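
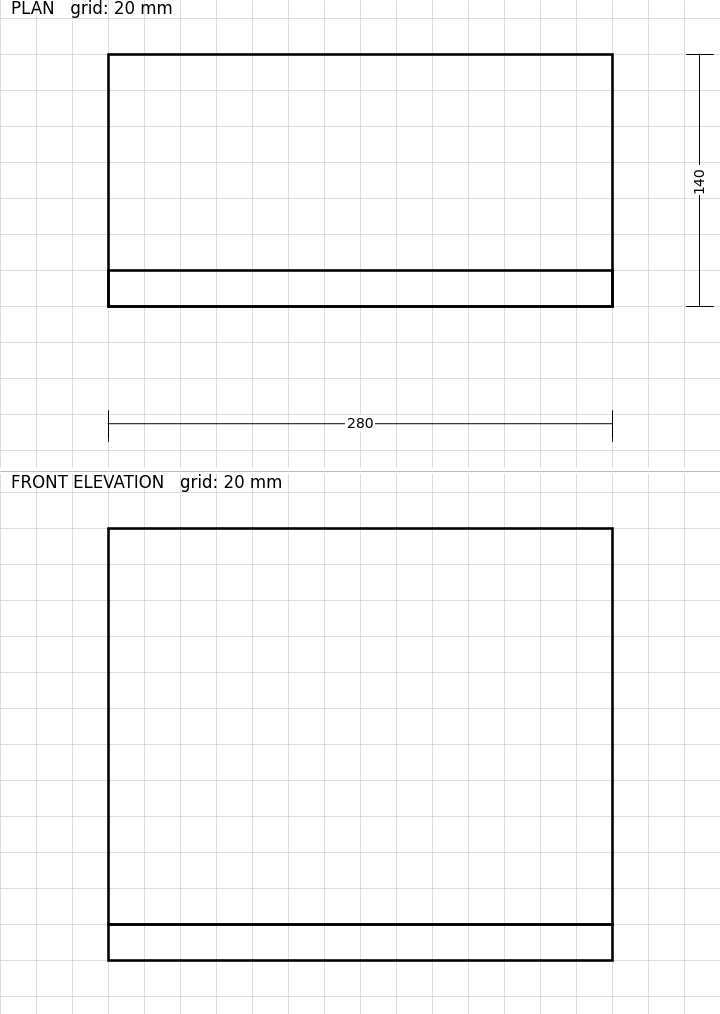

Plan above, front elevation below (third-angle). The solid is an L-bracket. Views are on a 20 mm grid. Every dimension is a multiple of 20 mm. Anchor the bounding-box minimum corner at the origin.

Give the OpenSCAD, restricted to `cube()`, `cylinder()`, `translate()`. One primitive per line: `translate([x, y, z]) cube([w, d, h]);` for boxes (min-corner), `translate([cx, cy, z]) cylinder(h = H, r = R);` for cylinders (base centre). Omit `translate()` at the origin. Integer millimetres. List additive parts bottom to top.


cube([280, 140, 20]);
translate([0, 0, 20]) cube([280, 20, 220]);


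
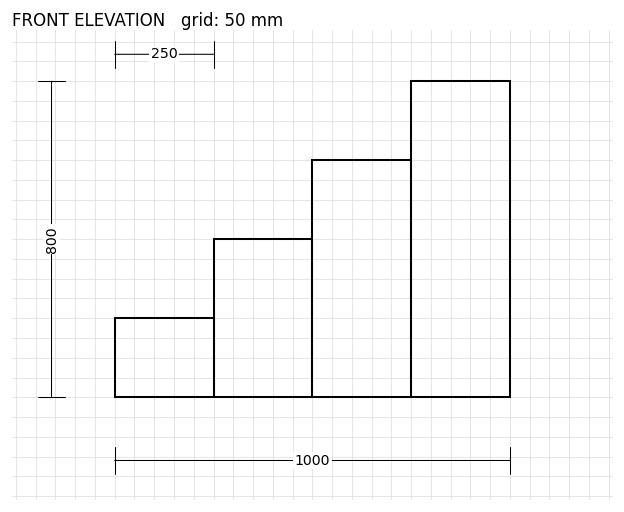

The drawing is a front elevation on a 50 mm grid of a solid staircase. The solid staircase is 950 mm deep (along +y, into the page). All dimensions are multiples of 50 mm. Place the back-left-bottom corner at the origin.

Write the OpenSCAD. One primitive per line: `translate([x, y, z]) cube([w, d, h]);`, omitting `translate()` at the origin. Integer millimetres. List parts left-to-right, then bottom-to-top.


cube([250, 950, 200]);
translate([250, 0, 0]) cube([250, 950, 400]);
translate([500, 0, 0]) cube([250, 950, 600]);
translate([750, 0, 0]) cube([250, 950, 800]);


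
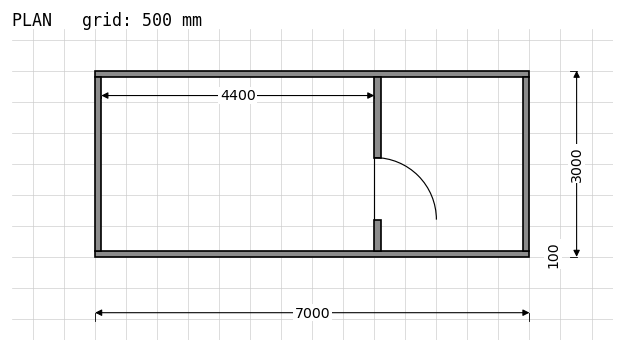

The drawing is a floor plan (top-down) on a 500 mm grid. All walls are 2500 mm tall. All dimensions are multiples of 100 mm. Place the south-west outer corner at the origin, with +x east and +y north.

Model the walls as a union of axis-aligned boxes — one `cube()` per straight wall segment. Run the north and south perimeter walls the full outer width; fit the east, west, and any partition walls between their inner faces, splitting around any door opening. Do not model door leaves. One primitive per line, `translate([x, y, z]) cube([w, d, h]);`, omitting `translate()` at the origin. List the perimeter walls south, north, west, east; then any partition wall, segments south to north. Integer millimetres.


cube([7000, 100, 2500]);
translate([0, 2900, 0]) cube([7000, 100, 2500]);
translate([0, 100, 0]) cube([100, 2800, 2500]);
translate([6900, 100, 0]) cube([100, 2800, 2500]);
translate([4500, 100, 0]) cube([100, 500, 2500]);
translate([4500, 1600, 0]) cube([100, 1300, 2500]);


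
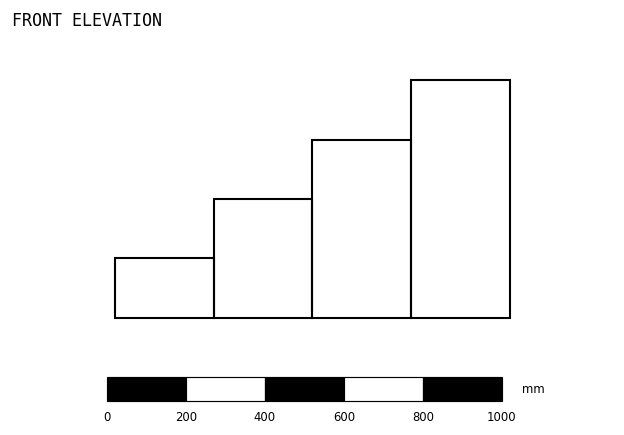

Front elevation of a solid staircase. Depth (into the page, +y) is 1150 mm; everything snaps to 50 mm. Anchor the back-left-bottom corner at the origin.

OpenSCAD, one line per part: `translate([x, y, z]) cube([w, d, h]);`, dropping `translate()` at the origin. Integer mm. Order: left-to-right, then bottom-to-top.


cube([250, 1150, 150]);
translate([250, 0, 0]) cube([250, 1150, 300]);
translate([500, 0, 0]) cube([250, 1150, 450]);
translate([750, 0, 0]) cube([250, 1150, 600]);


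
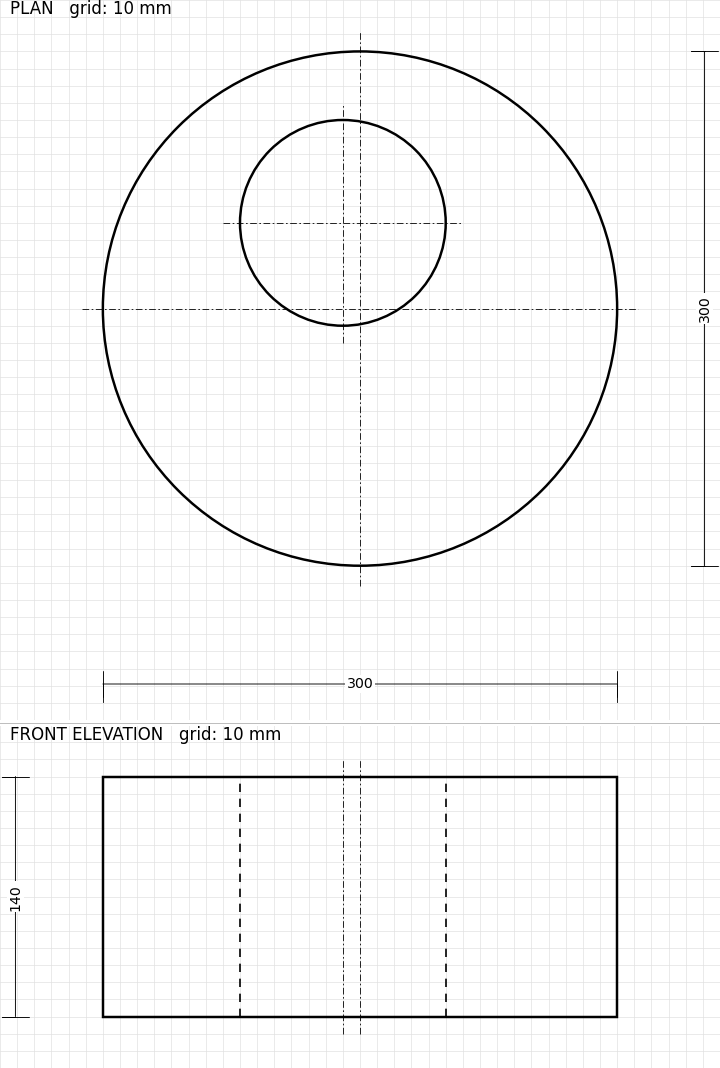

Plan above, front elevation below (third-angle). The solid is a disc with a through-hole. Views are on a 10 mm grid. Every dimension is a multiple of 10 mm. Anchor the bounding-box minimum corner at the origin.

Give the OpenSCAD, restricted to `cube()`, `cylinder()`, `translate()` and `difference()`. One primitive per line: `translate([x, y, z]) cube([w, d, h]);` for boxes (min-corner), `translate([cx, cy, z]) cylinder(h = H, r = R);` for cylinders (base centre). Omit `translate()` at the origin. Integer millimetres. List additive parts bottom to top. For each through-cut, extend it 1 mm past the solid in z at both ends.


difference() {
  translate([150, 150, 0]) cylinder(h = 140, r = 150);
  translate([140, 200, -1]) cylinder(h = 142, r = 60);
}


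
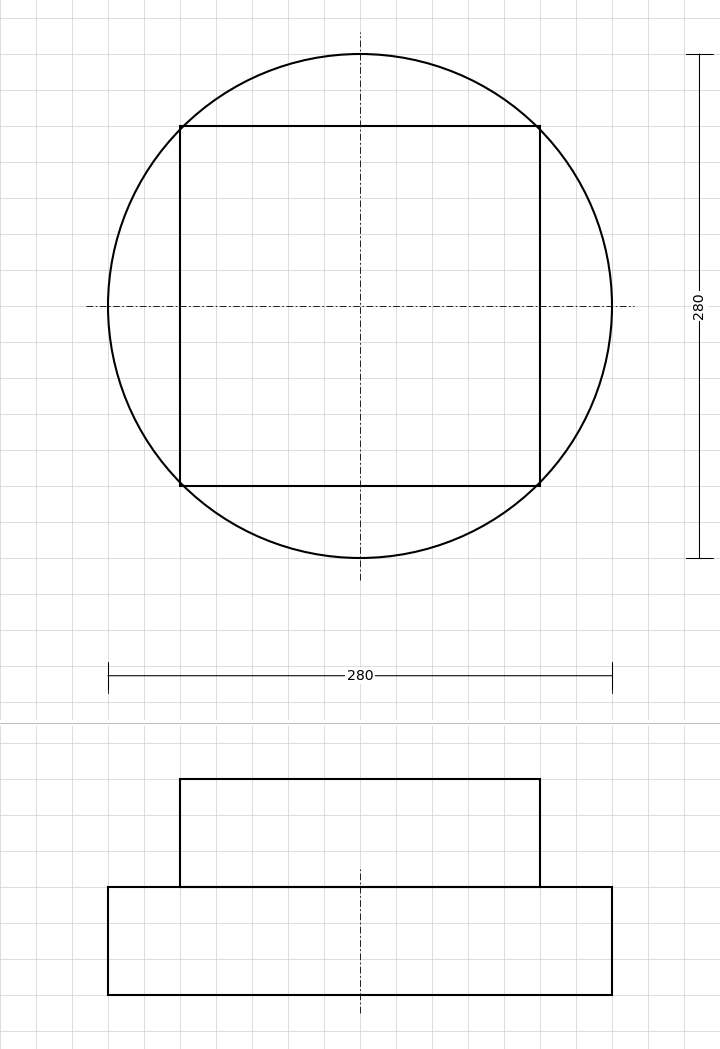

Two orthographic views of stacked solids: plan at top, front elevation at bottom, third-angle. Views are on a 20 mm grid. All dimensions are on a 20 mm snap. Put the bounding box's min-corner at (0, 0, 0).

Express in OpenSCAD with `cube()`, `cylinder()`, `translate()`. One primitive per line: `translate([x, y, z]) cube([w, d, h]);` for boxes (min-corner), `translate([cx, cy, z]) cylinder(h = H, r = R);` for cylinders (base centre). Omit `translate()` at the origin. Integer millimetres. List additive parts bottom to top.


translate([140, 140, 0]) cylinder(h = 60, r = 140);
translate([40, 40, 60]) cube([200, 200, 60]);


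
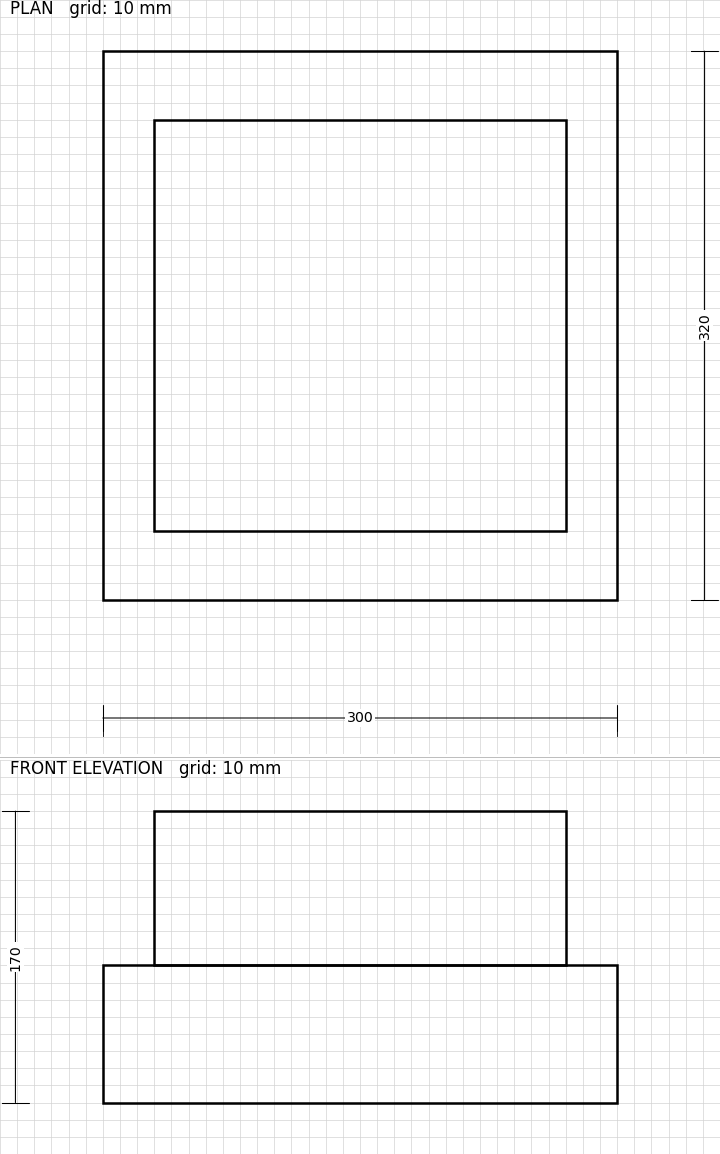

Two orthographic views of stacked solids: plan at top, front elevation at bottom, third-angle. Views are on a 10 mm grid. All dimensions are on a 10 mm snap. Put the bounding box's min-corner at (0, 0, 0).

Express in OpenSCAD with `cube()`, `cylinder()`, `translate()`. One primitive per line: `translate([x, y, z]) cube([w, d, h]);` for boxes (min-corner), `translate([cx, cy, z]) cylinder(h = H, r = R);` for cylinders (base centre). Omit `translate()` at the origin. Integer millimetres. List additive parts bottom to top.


cube([300, 320, 80]);
translate([30, 40, 80]) cube([240, 240, 90]);


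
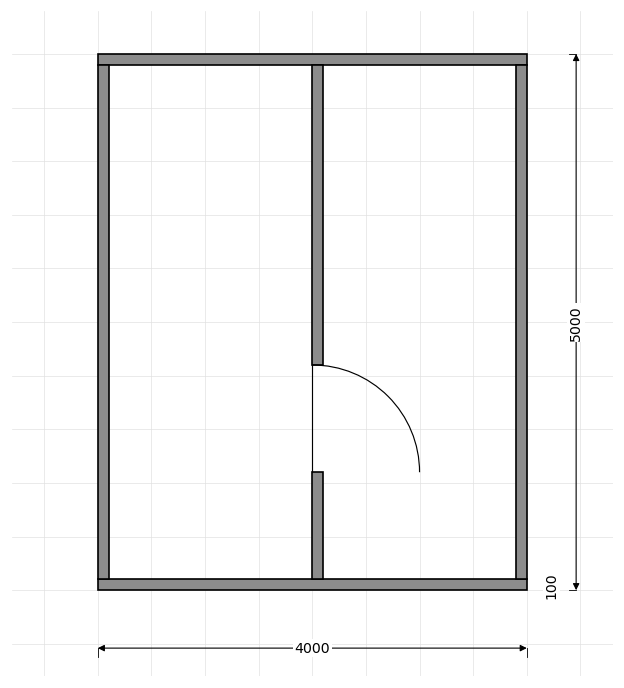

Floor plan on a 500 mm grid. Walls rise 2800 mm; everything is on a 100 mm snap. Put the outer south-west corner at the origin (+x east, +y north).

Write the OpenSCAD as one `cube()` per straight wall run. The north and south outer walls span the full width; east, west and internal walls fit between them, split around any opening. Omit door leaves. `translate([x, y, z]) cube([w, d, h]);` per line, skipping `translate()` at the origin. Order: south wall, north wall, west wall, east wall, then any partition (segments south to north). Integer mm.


cube([4000, 100, 2800]);
translate([0, 4900, 0]) cube([4000, 100, 2800]);
translate([0, 100, 0]) cube([100, 4800, 2800]);
translate([3900, 100, 0]) cube([100, 4800, 2800]);
translate([2000, 100, 0]) cube([100, 1000, 2800]);
translate([2000, 2100, 0]) cube([100, 2800, 2800]);


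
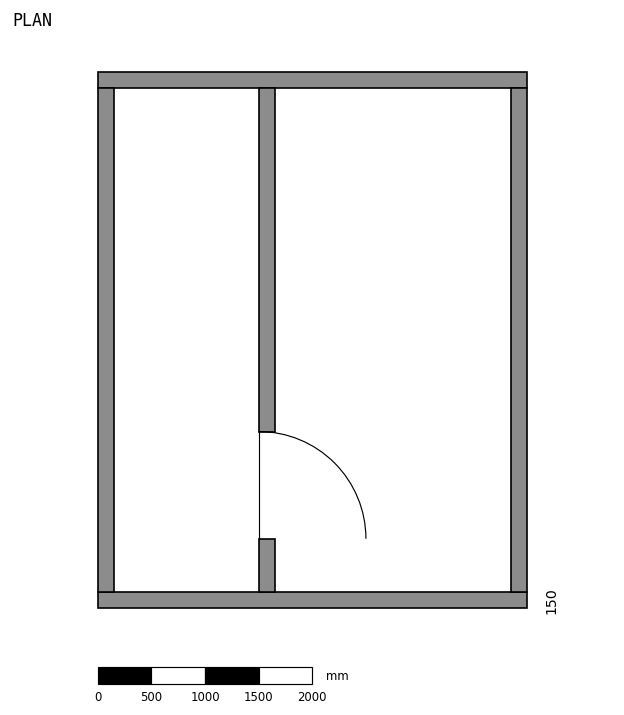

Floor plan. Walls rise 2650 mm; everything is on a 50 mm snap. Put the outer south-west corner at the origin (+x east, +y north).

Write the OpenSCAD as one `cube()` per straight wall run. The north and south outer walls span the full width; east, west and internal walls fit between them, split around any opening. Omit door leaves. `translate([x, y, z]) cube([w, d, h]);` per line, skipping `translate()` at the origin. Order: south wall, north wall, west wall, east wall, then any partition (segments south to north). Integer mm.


cube([4000, 150, 2650]);
translate([0, 4850, 0]) cube([4000, 150, 2650]);
translate([0, 150, 0]) cube([150, 4700, 2650]);
translate([3850, 150, 0]) cube([150, 4700, 2650]);
translate([1500, 150, 0]) cube([150, 500, 2650]);
translate([1500, 1650, 0]) cube([150, 3200, 2650]);


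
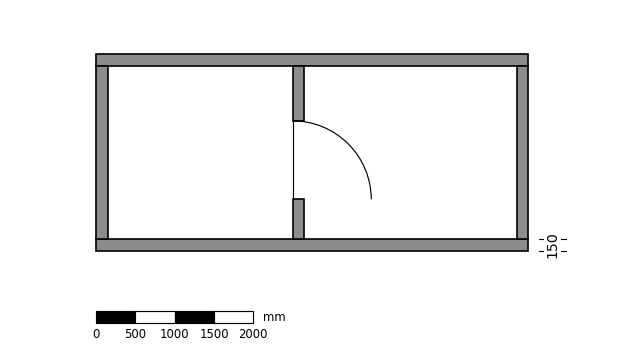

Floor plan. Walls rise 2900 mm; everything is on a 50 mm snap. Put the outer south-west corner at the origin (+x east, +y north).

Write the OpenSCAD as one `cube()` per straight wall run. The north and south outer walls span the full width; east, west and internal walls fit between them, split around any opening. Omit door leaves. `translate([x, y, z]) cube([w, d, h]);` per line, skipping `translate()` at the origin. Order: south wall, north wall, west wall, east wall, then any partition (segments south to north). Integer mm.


cube([5500, 150, 2900]);
translate([0, 2350, 0]) cube([5500, 150, 2900]);
translate([0, 150, 0]) cube([150, 2200, 2900]);
translate([5350, 150, 0]) cube([150, 2200, 2900]);
translate([2500, 150, 0]) cube([150, 500, 2900]);
translate([2500, 1650, 0]) cube([150, 700, 2900]);


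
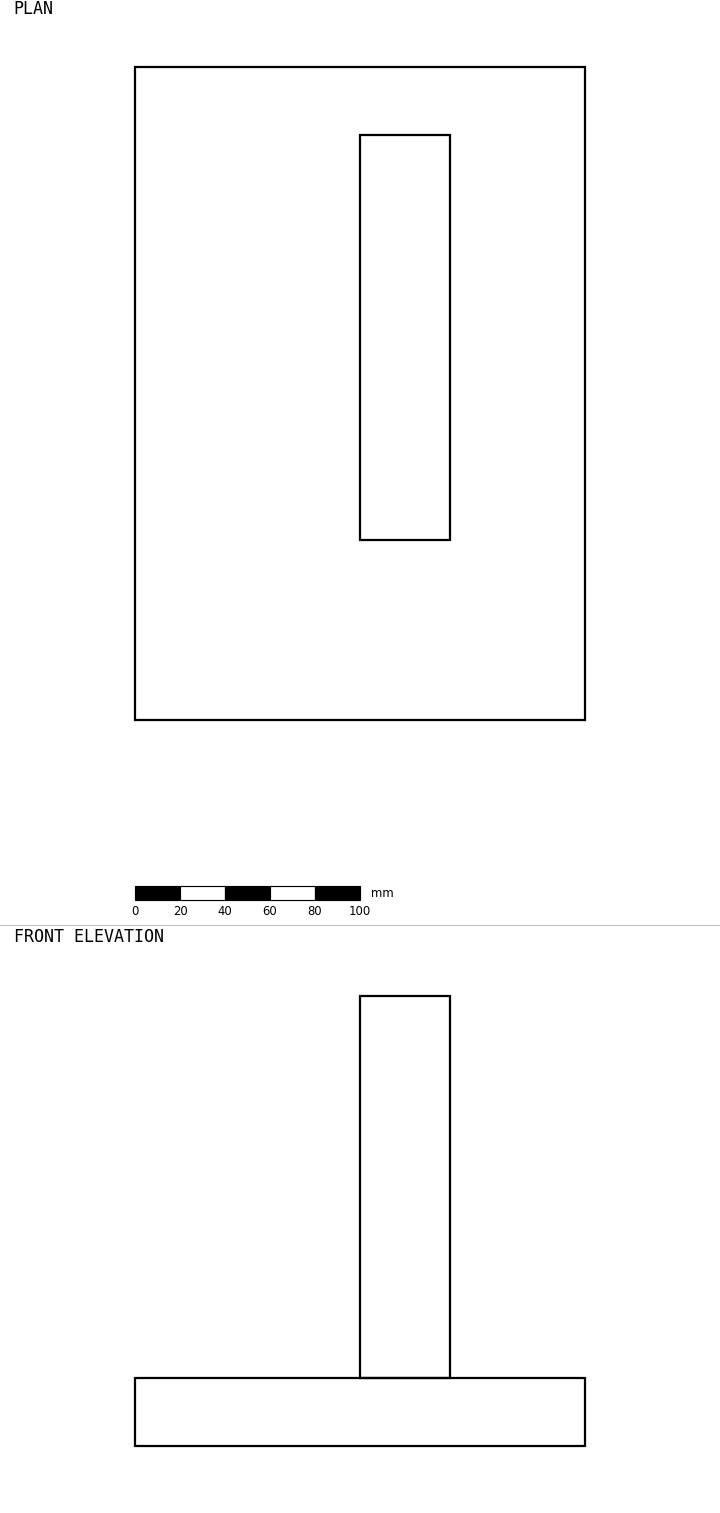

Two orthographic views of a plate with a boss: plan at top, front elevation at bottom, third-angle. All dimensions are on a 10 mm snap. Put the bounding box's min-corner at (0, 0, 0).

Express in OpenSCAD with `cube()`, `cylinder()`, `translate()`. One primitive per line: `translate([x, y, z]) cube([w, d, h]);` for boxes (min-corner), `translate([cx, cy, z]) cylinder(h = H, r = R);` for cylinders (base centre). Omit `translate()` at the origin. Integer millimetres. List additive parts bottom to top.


cube([200, 290, 30]);
translate([100, 80, 30]) cube([40, 180, 170]);


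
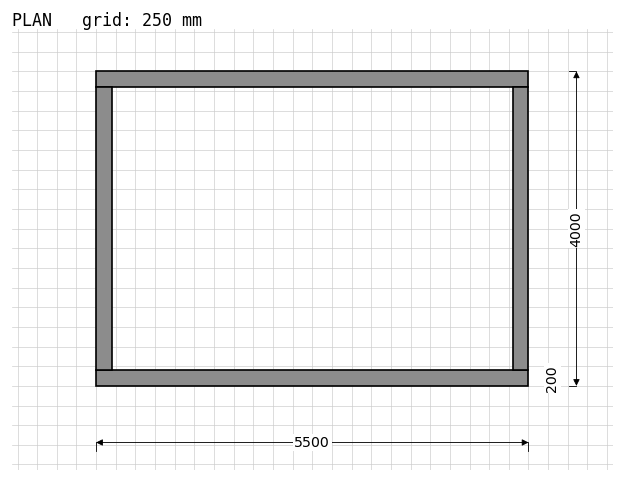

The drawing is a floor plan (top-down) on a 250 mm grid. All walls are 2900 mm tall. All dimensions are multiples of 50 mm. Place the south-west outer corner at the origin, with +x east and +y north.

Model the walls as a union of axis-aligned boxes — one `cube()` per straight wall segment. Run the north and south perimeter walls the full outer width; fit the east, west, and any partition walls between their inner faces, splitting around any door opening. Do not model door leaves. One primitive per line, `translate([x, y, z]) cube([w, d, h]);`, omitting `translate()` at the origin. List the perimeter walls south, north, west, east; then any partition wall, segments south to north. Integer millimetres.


cube([5500, 200, 2900]);
translate([0, 3800, 0]) cube([5500, 200, 2900]);
translate([0, 200, 0]) cube([200, 3600, 2900]);
translate([5300, 200, 0]) cube([200, 3600, 2900]);


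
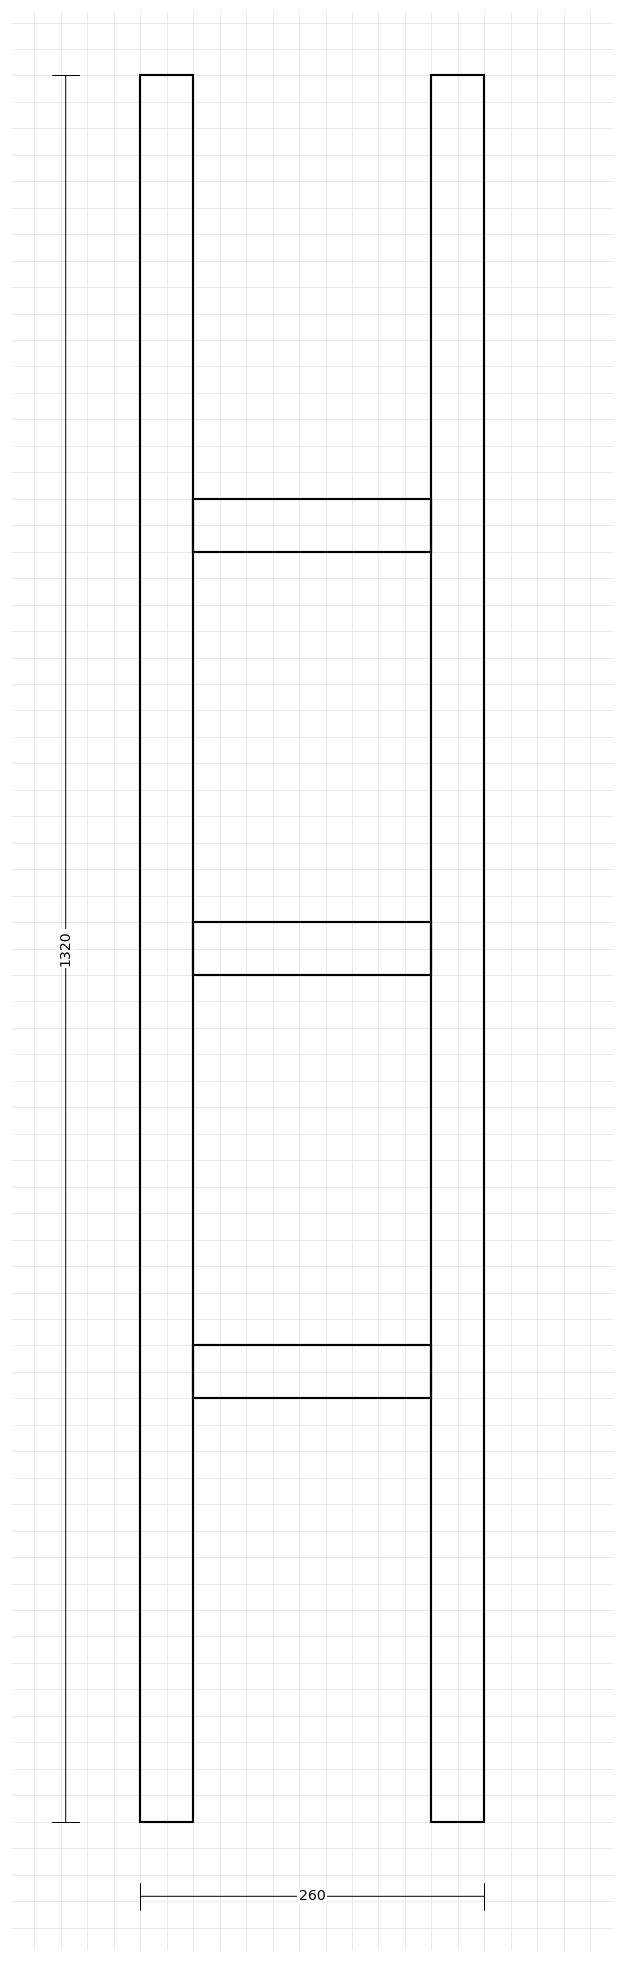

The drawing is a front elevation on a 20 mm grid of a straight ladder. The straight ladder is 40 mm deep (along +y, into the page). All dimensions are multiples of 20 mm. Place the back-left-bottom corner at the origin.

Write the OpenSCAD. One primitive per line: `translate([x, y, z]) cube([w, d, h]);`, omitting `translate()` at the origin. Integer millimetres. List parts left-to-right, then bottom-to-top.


cube([40, 40, 1320]);
translate([40, 0, 320]) cube([180, 40, 40]);
translate([40, 0, 640]) cube([180, 40, 40]);
translate([40, 0, 960]) cube([180, 40, 40]);
translate([220, 0, 0]) cube([40, 40, 1320]);


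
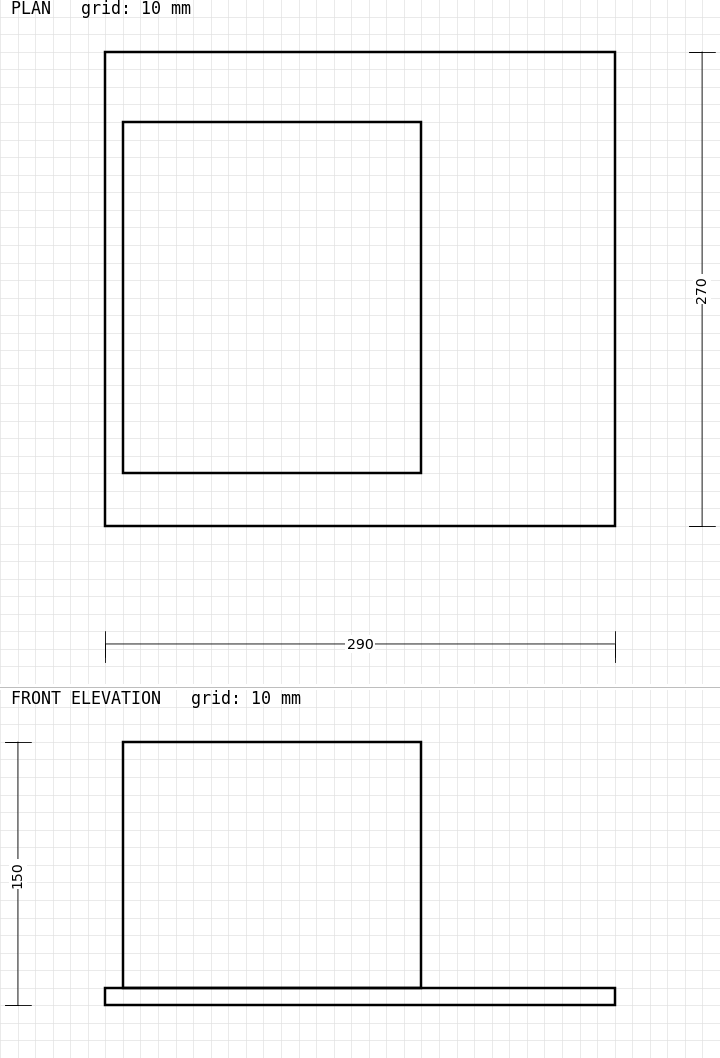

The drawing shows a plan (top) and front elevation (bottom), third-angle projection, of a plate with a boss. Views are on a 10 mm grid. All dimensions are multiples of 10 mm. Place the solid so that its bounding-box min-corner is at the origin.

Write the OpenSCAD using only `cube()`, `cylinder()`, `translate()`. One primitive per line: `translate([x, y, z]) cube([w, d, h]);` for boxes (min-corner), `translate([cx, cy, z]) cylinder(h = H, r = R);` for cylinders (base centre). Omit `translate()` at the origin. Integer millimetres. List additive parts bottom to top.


cube([290, 270, 10]);
translate([10, 30, 10]) cube([170, 200, 140]);


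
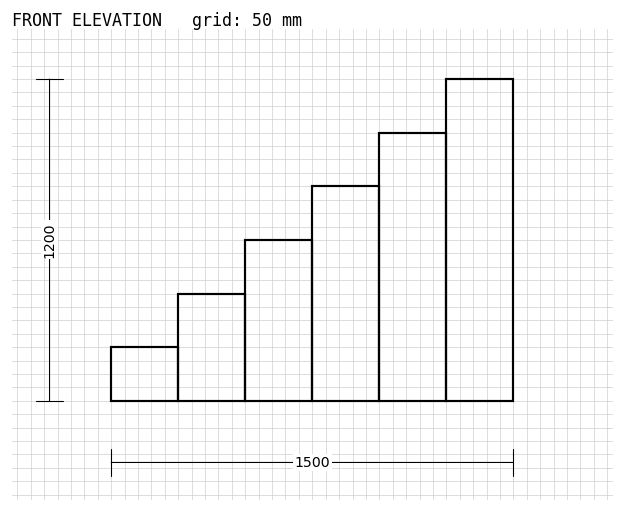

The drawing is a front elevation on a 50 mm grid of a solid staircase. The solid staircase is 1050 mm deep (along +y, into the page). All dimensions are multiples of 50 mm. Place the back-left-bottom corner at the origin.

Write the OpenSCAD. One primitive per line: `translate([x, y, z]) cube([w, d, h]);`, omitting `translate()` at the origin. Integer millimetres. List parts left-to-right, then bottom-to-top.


cube([250, 1050, 200]);
translate([250, 0, 0]) cube([250, 1050, 400]);
translate([500, 0, 0]) cube([250, 1050, 600]);
translate([750, 0, 0]) cube([250, 1050, 800]);
translate([1000, 0, 0]) cube([250, 1050, 1000]);
translate([1250, 0, 0]) cube([250, 1050, 1200]);


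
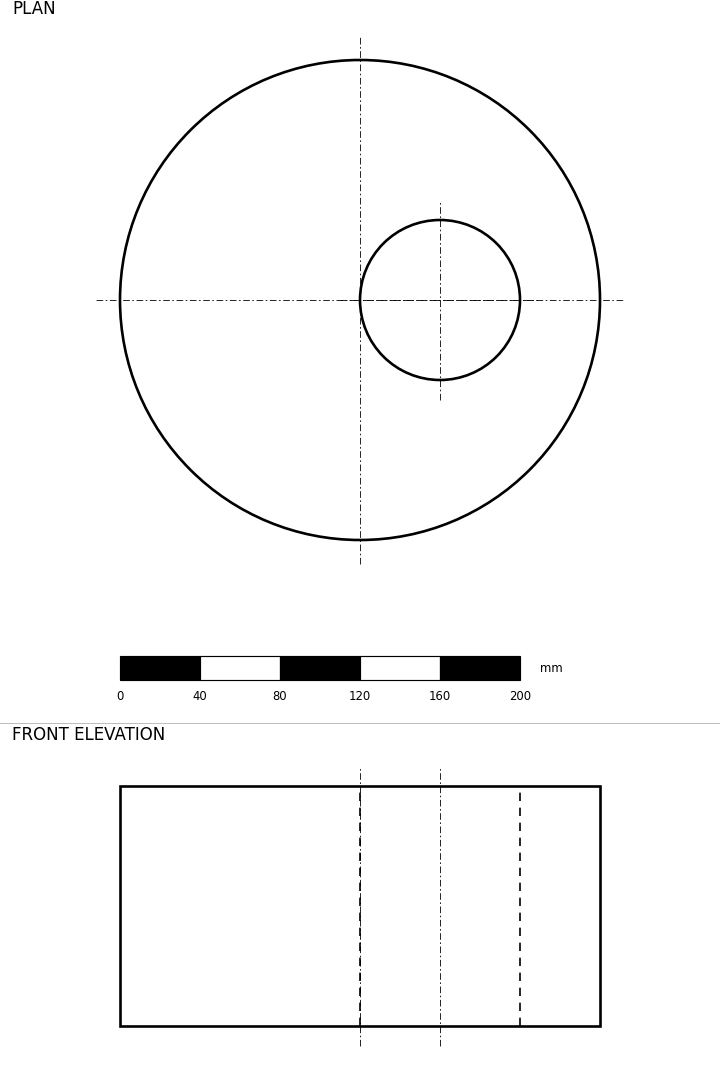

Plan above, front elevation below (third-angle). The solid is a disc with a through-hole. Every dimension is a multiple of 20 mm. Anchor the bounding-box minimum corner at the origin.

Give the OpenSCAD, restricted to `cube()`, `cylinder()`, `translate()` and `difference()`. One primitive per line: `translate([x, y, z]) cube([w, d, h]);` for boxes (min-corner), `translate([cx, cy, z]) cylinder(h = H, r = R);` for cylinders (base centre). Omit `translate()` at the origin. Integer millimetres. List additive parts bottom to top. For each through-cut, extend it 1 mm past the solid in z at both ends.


difference() {
  translate([120, 120, 0]) cylinder(h = 120, r = 120);
  translate([160, 120, -1]) cylinder(h = 122, r = 40);
}


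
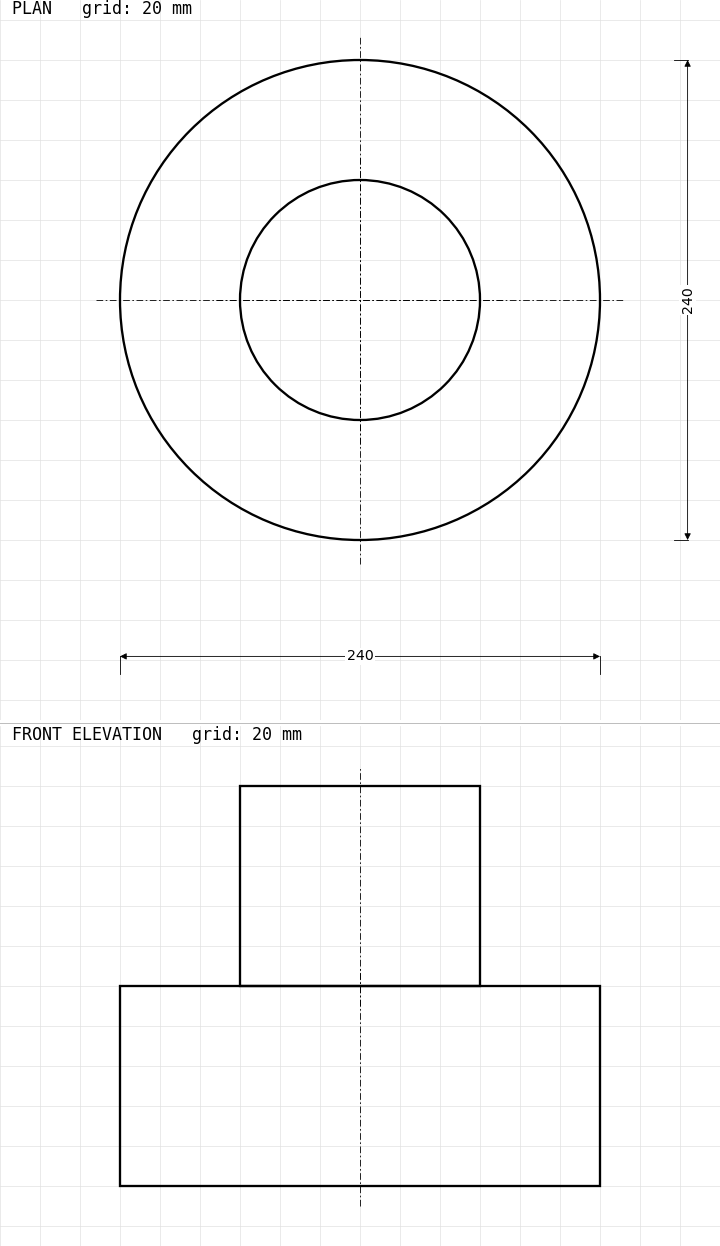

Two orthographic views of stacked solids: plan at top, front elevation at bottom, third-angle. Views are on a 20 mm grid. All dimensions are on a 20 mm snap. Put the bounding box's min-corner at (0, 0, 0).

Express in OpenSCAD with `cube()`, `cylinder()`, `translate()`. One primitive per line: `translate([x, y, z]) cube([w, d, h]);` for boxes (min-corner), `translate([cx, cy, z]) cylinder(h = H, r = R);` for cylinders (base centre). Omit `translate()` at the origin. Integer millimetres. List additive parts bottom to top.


translate([120, 120, 0]) cylinder(h = 100, r = 120);
translate([120, 120, 100]) cylinder(h = 100, r = 60);


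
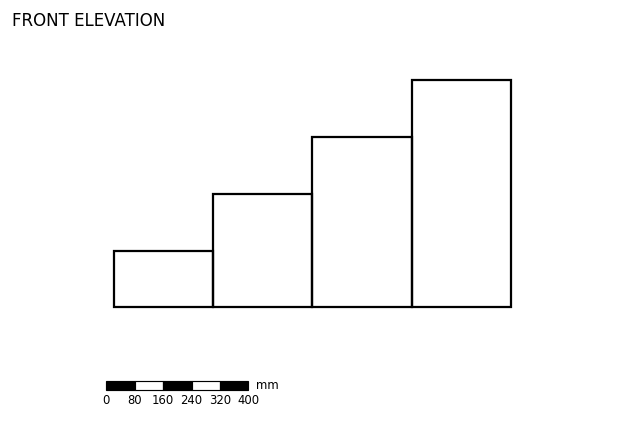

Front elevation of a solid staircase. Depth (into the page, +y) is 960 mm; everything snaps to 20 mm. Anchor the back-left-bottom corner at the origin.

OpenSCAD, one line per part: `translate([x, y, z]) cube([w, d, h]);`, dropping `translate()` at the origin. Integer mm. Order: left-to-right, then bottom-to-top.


cube([280, 960, 160]);
translate([280, 0, 0]) cube([280, 960, 320]);
translate([560, 0, 0]) cube([280, 960, 480]);
translate([840, 0, 0]) cube([280, 960, 640]);


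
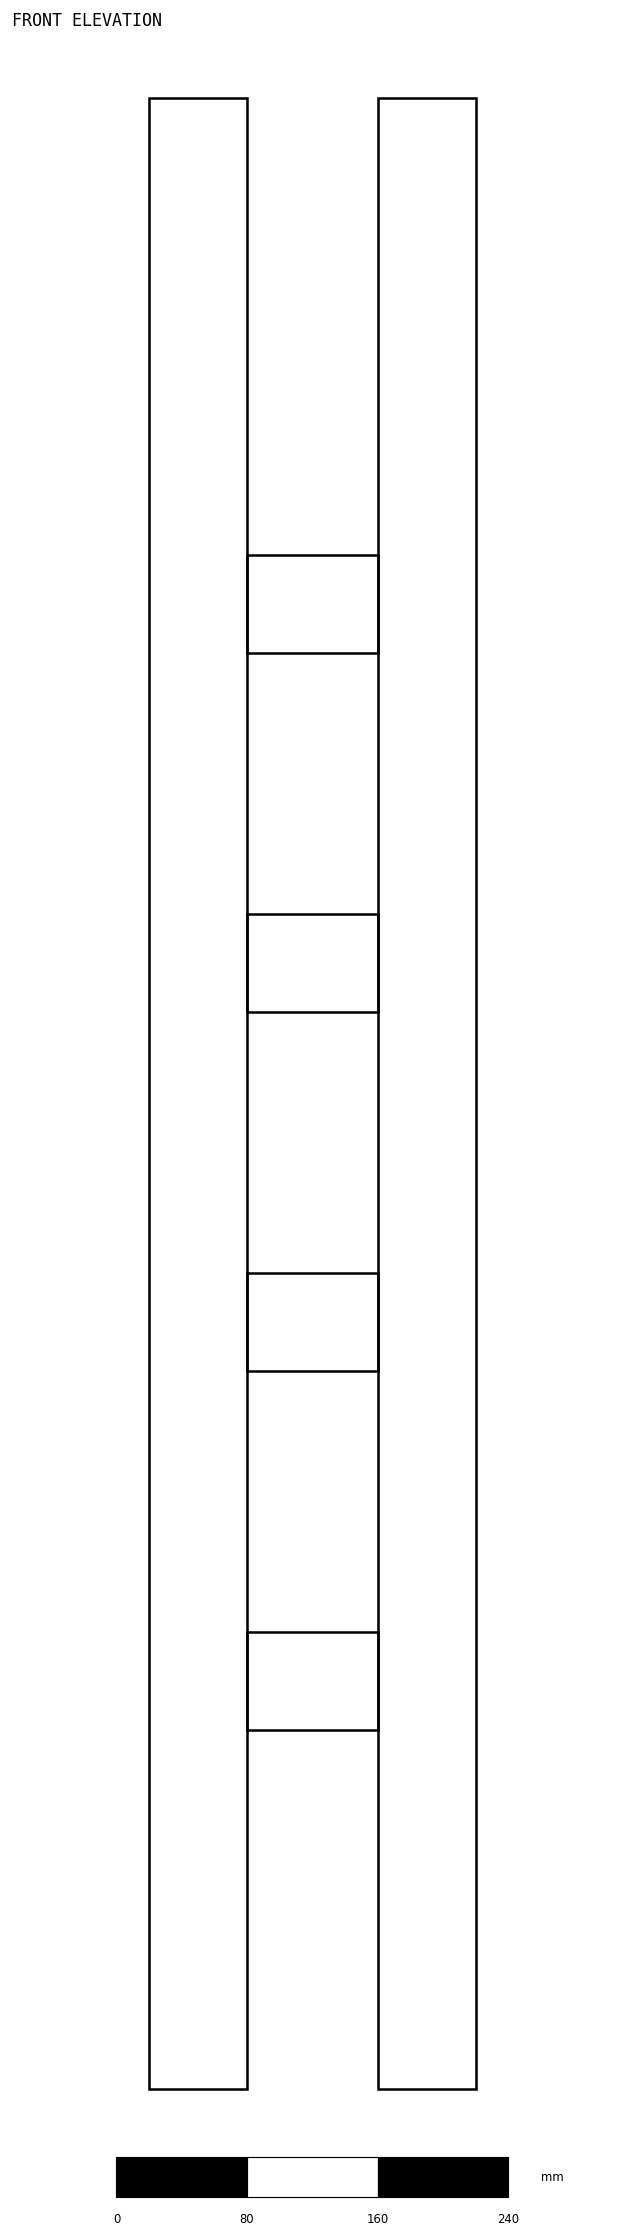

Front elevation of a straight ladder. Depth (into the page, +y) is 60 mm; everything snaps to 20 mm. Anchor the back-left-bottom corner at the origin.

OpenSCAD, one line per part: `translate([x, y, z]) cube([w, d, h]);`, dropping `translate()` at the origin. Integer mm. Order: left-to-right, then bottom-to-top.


cube([60, 60, 1220]);
translate([60, 0, 220]) cube([80, 60, 60]);
translate([60, 0, 440]) cube([80, 60, 60]);
translate([60, 0, 660]) cube([80, 60, 60]);
translate([60, 0, 880]) cube([80, 60, 60]);
translate([140, 0, 0]) cube([60, 60, 1220]);


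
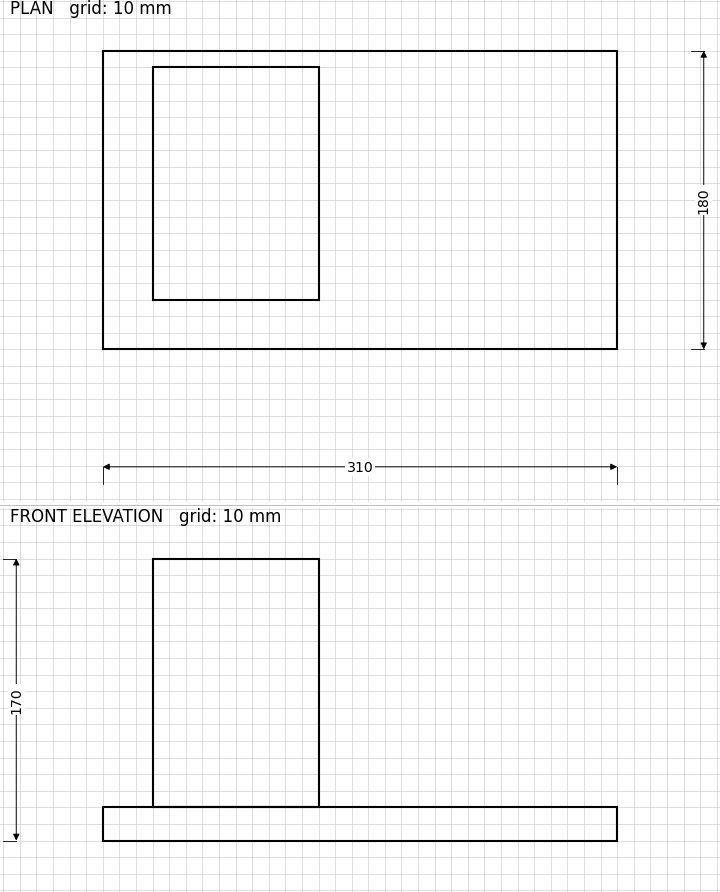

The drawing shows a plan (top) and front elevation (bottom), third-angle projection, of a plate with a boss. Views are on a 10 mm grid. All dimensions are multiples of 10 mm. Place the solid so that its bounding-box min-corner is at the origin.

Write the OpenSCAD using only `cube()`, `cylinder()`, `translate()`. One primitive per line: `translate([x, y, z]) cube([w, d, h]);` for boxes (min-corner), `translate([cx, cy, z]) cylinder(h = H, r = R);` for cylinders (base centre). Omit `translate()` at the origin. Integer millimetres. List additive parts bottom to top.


cube([310, 180, 20]);
translate([30, 30, 20]) cube([100, 140, 150]);


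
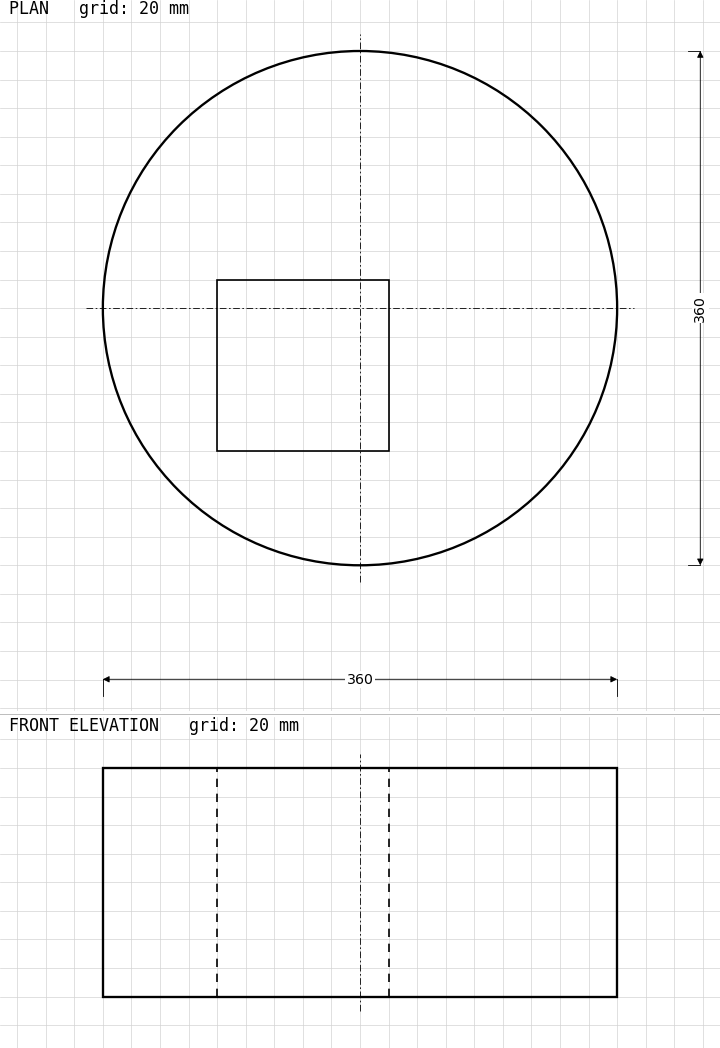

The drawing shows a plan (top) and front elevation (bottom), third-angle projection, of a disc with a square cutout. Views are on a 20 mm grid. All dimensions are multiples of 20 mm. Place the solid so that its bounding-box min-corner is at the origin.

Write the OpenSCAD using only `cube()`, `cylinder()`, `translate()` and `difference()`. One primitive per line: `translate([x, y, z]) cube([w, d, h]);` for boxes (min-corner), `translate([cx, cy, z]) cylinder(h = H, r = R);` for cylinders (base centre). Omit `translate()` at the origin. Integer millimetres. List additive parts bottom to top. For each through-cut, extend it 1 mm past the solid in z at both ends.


difference() {
  translate([180, 180, 0]) cylinder(h = 160, r = 180);
  translate([80, 80, -1]) cube([120, 120, 162]);
}


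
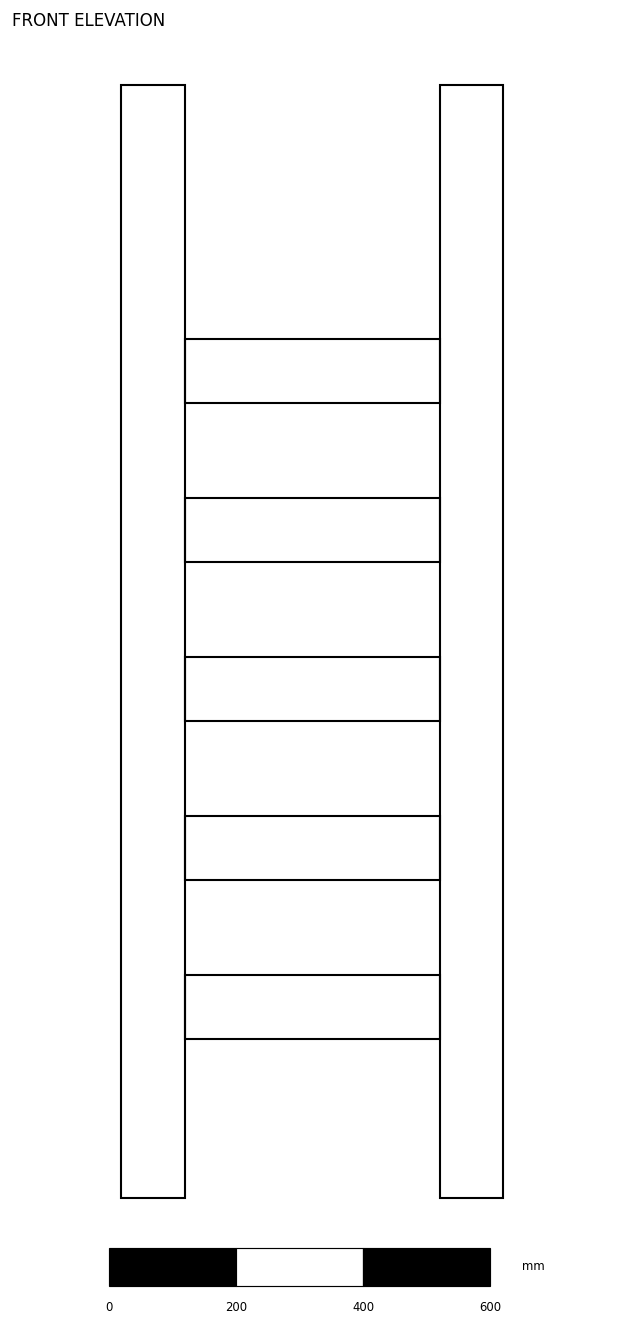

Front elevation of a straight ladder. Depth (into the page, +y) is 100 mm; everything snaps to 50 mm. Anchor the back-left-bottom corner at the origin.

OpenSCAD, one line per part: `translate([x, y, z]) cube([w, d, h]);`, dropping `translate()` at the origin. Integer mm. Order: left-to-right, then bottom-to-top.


cube([100, 100, 1750]);
translate([100, 0, 250]) cube([400, 100, 100]);
translate([100, 0, 500]) cube([400, 100, 100]);
translate([100, 0, 750]) cube([400, 100, 100]);
translate([100, 0, 1000]) cube([400, 100, 100]);
translate([100, 0, 1250]) cube([400, 100, 100]);
translate([500, 0, 0]) cube([100, 100, 1750]);


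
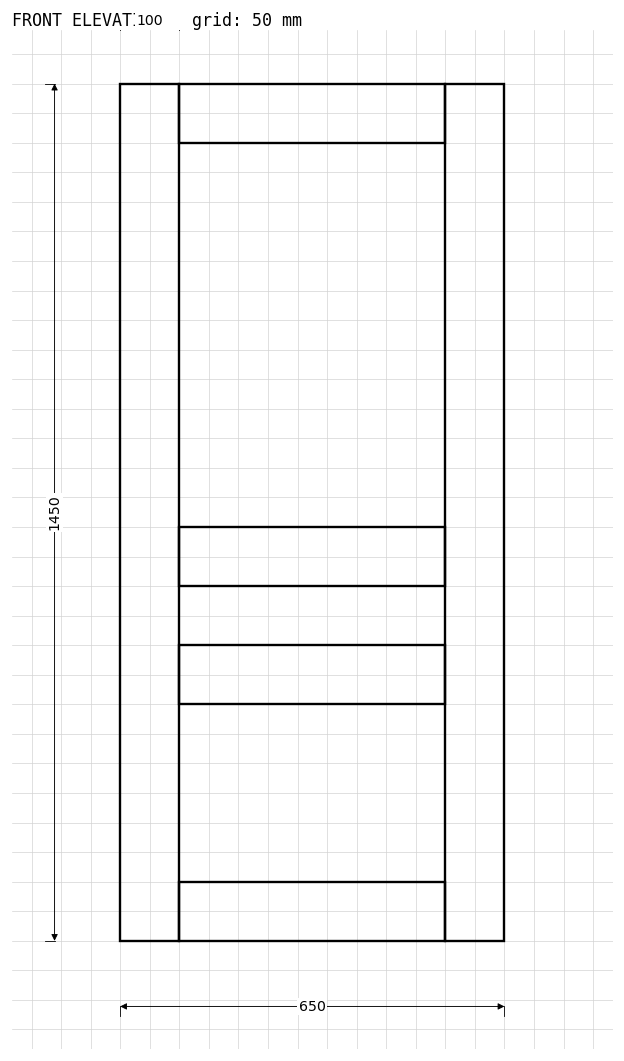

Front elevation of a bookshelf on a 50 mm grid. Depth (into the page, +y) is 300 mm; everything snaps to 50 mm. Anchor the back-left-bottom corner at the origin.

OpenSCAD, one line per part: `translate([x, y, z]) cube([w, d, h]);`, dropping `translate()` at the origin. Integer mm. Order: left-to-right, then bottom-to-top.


cube([100, 300, 1450]);
translate([100, 0, 0]) cube([450, 300, 100]);
translate([100, 0, 400]) cube([450, 300, 100]);
translate([100, 0, 600]) cube([450, 300, 100]);
translate([100, 0, 1350]) cube([450, 300, 100]);
translate([550, 0, 0]) cube([100, 300, 1450]);


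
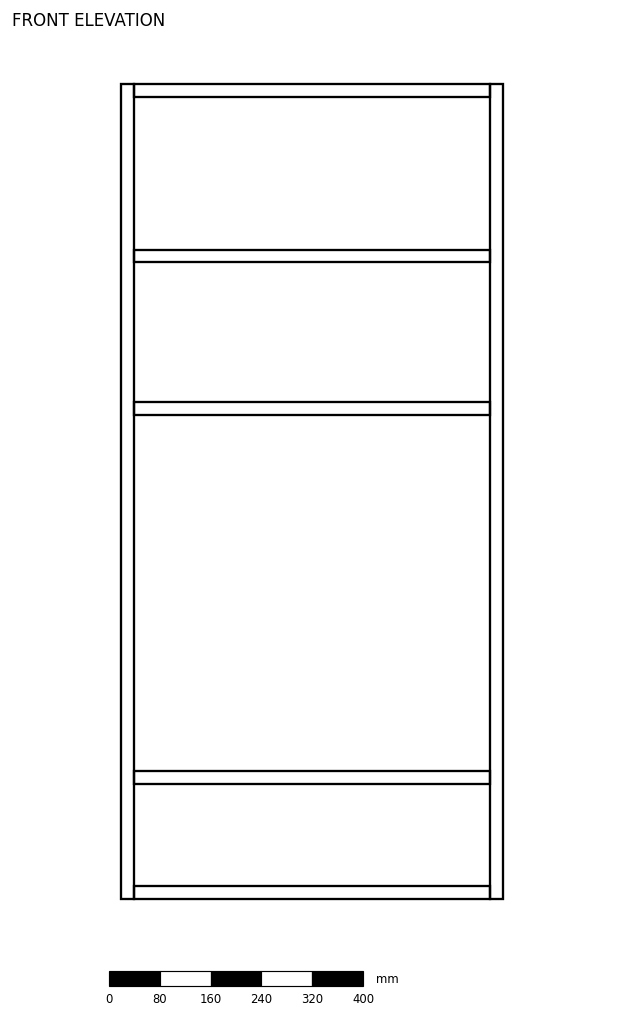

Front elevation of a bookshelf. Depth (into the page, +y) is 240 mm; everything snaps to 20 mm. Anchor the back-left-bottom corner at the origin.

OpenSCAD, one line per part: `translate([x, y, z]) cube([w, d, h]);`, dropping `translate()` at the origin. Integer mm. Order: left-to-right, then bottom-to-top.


cube([20, 240, 1280]);
translate([20, 0, 0]) cube([560, 240, 20]);
translate([20, 0, 180]) cube([560, 240, 20]);
translate([20, 0, 760]) cube([560, 240, 20]);
translate([20, 0, 1000]) cube([560, 240, 20]);
translate([20, 0, 1260]) cube([560, 240, 20]);
translate([580, 0, 0]) cube([20, 240, 1280]);


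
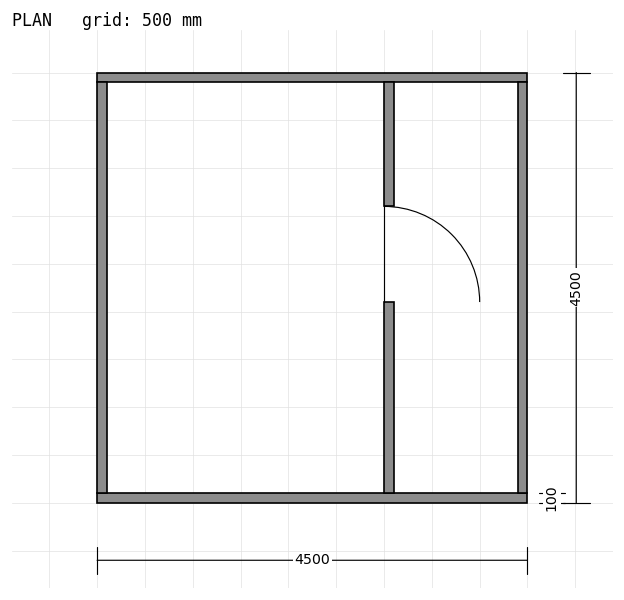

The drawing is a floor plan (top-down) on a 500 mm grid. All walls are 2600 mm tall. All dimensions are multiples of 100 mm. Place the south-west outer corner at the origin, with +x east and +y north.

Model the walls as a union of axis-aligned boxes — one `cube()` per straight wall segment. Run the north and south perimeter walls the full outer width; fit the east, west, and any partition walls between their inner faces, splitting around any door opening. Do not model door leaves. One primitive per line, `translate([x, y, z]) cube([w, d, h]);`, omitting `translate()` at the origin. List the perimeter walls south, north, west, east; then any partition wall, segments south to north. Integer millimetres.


cube([4500, 100, 2600]);
translate([0, 4400, 0]) cube([4500, 100, 2600]);
translate([0, 100, 0]) cube([100, 4300, 2600]);
translate([4400, 100, 0]) cube([100, 4300, 2600]);
translate([3000, 100, 0]) cube([100, 2000, 2600]);
translate([3000, 3100, 0]) cube([100, 1300, 2600]);


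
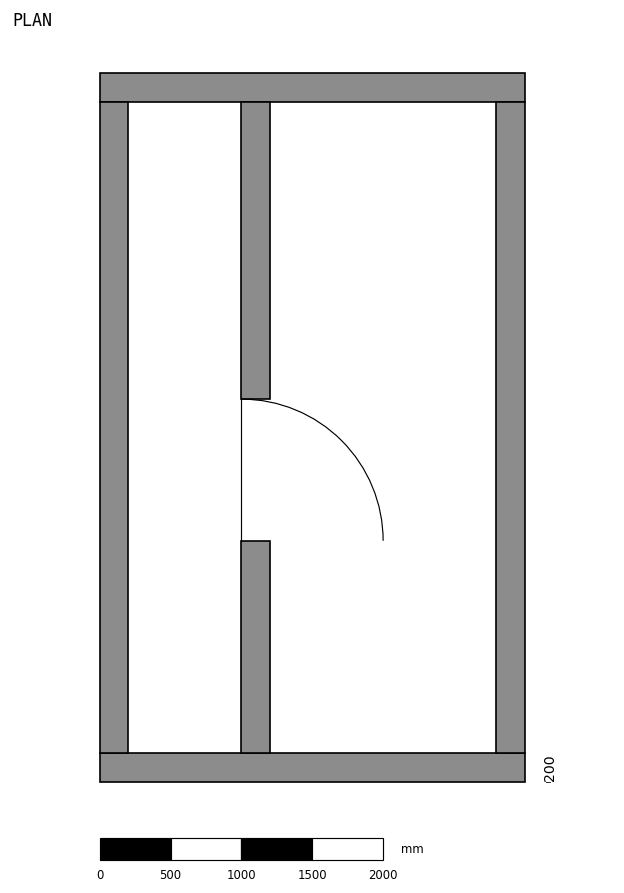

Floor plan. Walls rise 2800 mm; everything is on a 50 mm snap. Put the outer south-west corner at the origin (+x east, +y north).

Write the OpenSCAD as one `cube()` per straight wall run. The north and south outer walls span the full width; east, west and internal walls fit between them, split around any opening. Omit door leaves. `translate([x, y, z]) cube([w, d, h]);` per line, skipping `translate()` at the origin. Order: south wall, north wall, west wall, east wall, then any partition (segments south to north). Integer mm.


cube([3000, 200, 2800]);
translate([0, 4800, 0]) cube([3000, 200, 2800]);
translate([0, 200, 0]) cube([200, 4600, 2800]);
translate([2800, 200, 0]) cube([200, 4600, 2800]);
translate([1000, 200, 0]) cube([200, 1500, 2800]);
translate([1000, 2700, 0]) cube([200, 2100, 2800]);


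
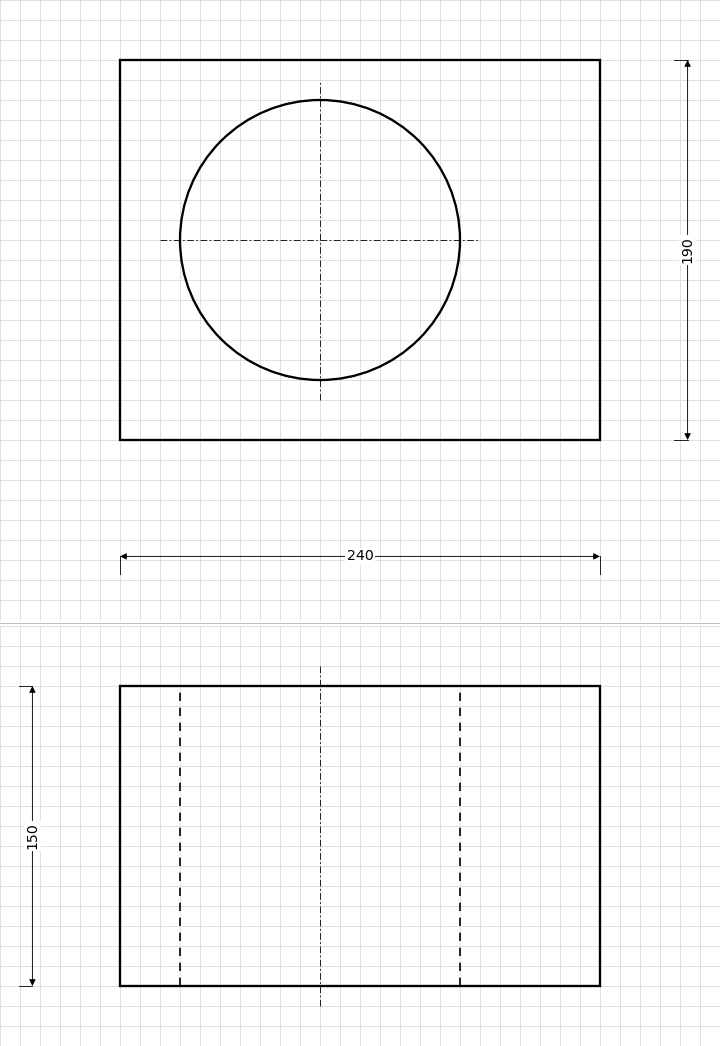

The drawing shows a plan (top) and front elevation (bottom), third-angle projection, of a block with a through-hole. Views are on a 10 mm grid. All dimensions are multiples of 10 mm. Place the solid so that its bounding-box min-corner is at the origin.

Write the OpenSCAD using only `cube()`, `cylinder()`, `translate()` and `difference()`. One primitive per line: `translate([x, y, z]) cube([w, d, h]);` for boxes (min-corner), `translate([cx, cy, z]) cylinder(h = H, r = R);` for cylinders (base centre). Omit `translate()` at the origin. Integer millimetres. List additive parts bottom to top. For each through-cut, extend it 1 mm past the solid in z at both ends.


difference() {
  cube([240, 190, 150]);
  translate([100, 100, -1]) cylinder(h = 152, r = 70);
}


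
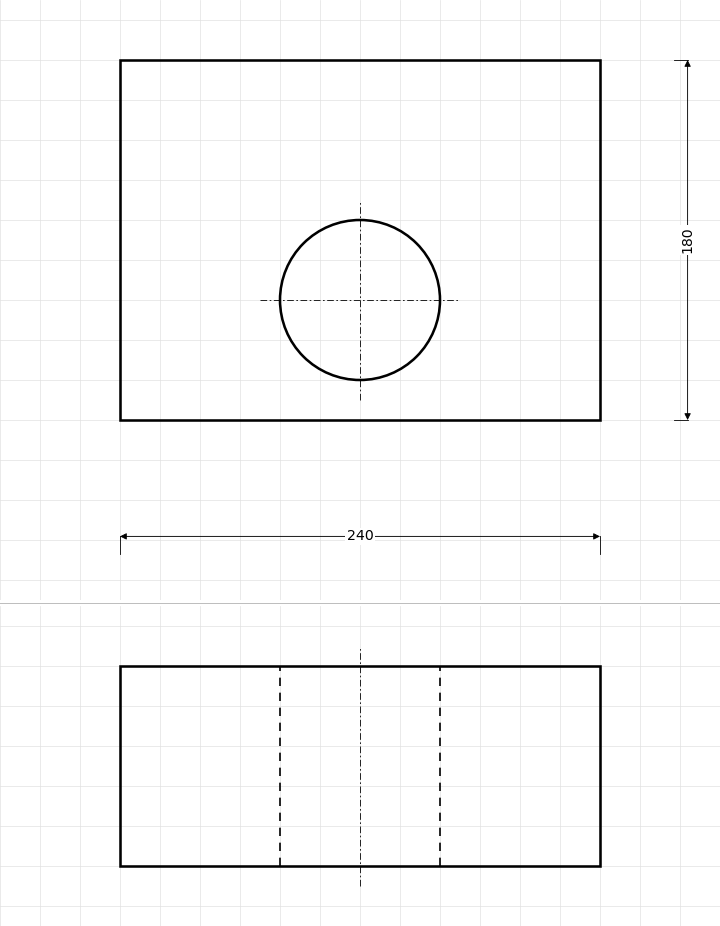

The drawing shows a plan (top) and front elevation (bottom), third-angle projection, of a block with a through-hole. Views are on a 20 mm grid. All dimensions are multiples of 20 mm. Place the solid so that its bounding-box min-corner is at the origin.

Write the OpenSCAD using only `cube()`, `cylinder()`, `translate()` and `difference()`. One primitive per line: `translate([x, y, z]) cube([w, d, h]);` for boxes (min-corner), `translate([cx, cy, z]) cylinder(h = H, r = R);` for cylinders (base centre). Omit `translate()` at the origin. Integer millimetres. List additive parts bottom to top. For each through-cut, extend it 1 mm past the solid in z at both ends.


difference() {
  cube([240, 180, 100]);
  translate([120, 60, -1]) cylinder(h = 102, r = 40);
}


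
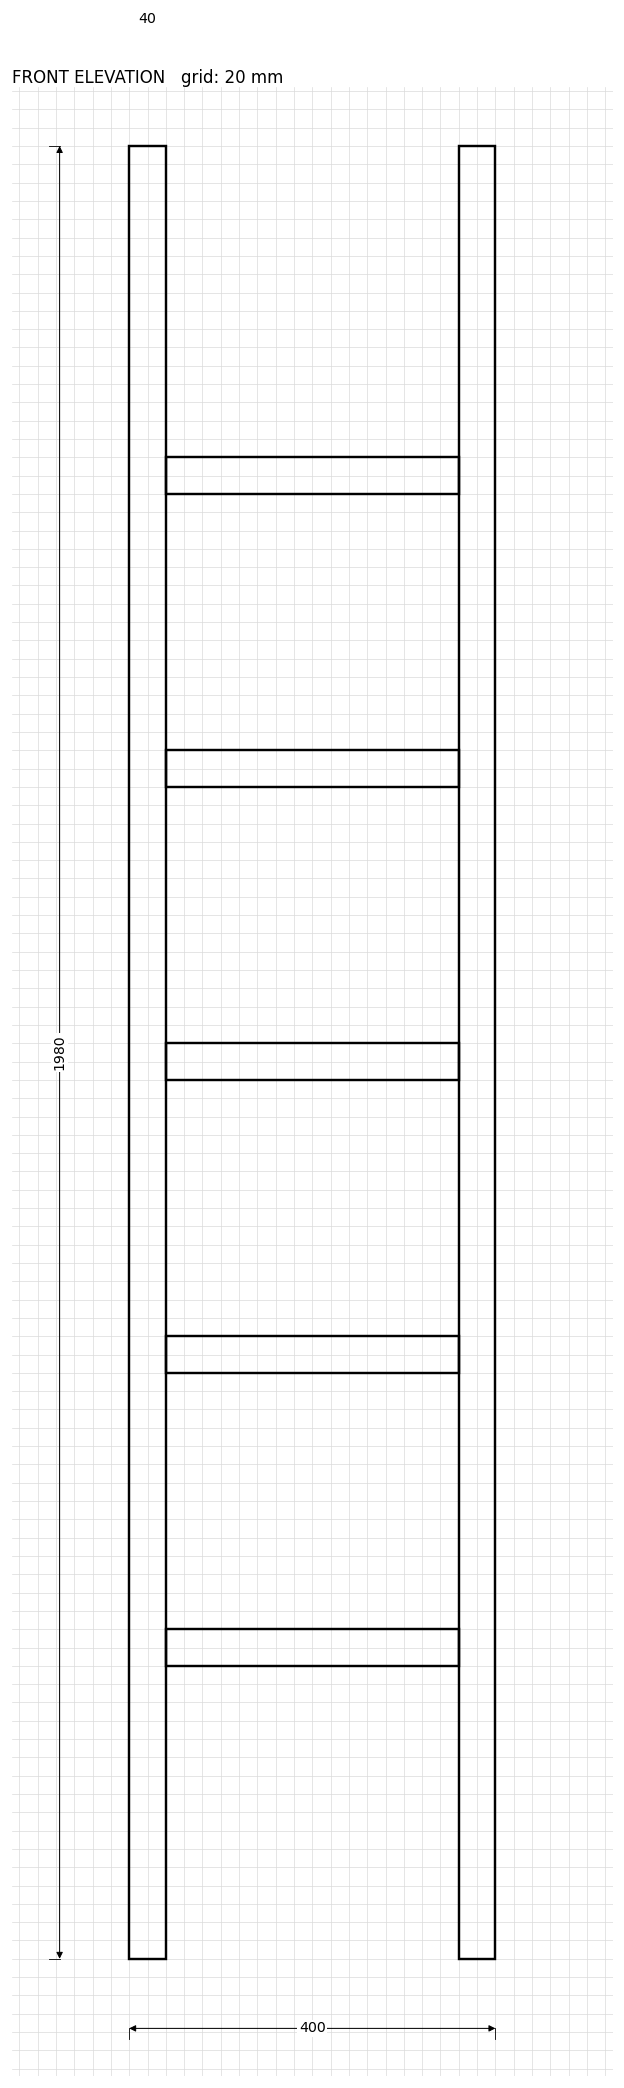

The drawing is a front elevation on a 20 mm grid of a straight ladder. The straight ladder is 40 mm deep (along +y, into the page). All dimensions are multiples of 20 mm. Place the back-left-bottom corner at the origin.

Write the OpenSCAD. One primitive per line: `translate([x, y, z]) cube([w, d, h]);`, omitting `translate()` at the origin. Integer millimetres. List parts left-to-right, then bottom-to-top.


cube([40, 40, 1980]);
translate([40, 0, 320]) cube([320, 40, 40]);
translate([40, 0, 640]) cube([320, 40, 40]);
translate([40, 0, 960]) cube([320, 40, 40]);
translate([40, 0, 1280]) cube([320, 40, 40]);
translate([40, 0, 1600]) cube([320, 40, 40]);
translate([360, 0, 0]) cube([40, 40, 1980]);


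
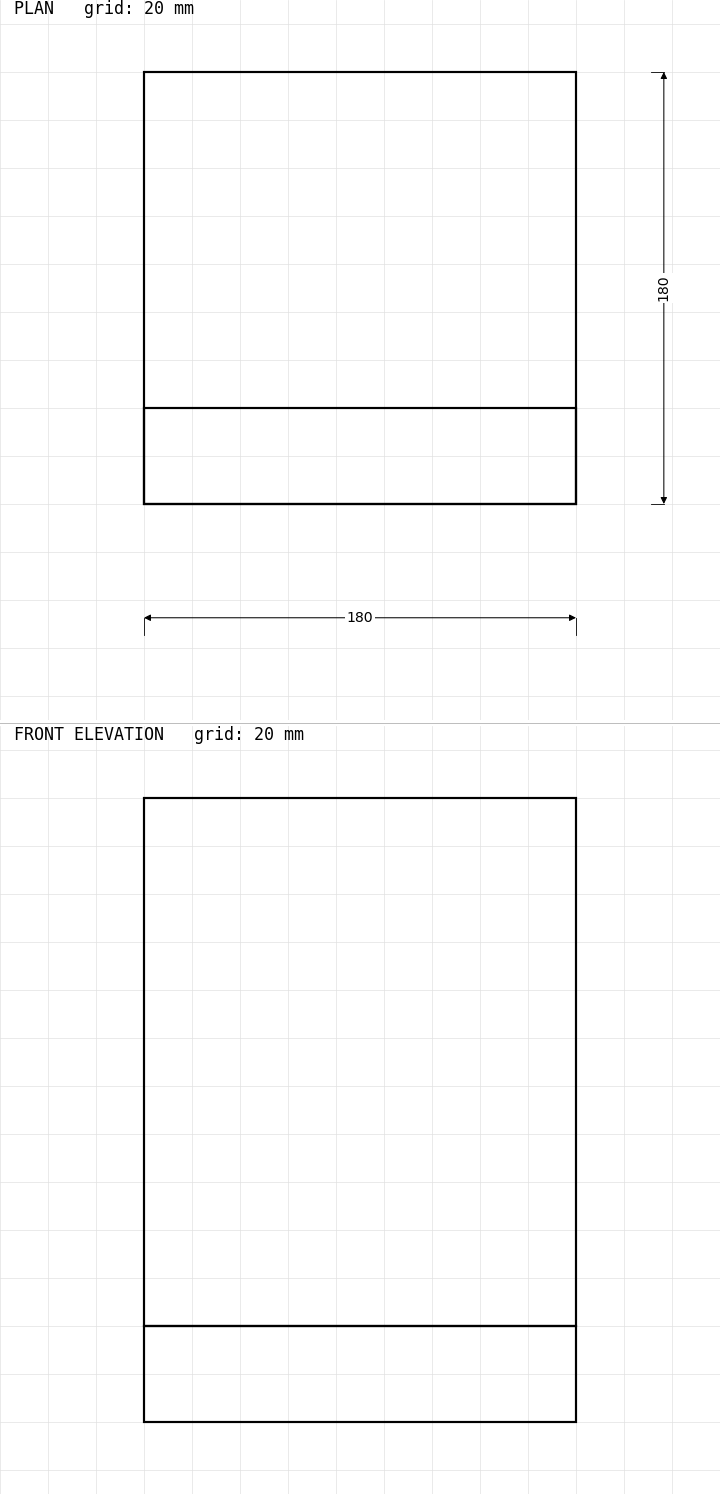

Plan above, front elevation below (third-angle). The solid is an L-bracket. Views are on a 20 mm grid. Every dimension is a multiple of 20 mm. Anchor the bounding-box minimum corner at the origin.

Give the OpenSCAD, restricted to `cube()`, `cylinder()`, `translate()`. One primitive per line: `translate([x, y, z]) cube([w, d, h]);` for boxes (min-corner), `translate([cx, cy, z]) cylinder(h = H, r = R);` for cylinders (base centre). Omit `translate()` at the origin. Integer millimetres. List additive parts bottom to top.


cube([180, 180, 40]);
translate([0, 0, 40]) cube([180, 40, 220]);


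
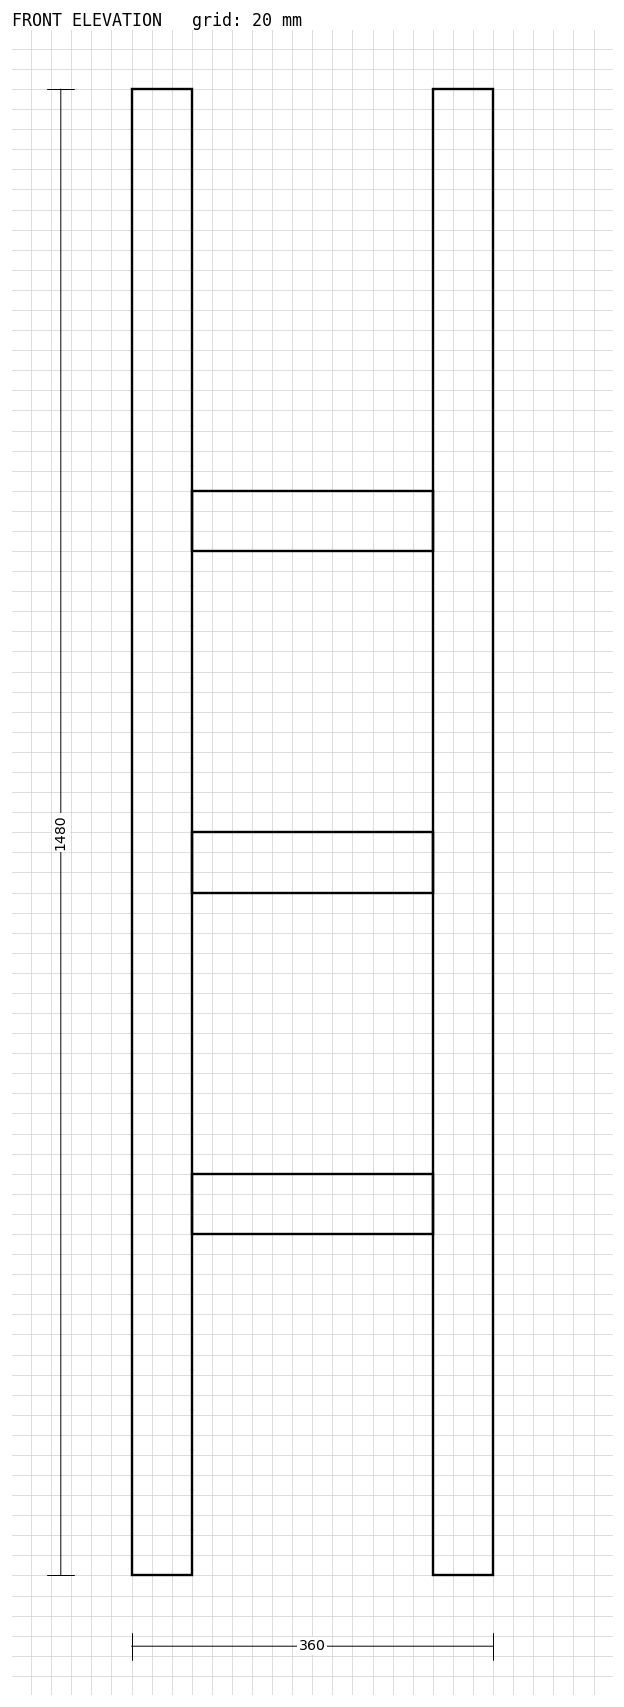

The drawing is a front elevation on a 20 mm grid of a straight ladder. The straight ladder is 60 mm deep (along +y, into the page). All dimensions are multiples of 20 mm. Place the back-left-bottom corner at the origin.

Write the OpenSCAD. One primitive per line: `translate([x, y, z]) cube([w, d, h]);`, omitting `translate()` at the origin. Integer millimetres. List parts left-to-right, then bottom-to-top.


cube([60, 60, 1480]);
translate([60, 0, 340]) cube([240, 60, 60]);
translate([60, 0, 680]) cube([240, 60, 60]);
translate([60, 0, 1020]) cube([240, 60, 60]);
translate([300, 0, 0]) cube([60, 60, 1480]);


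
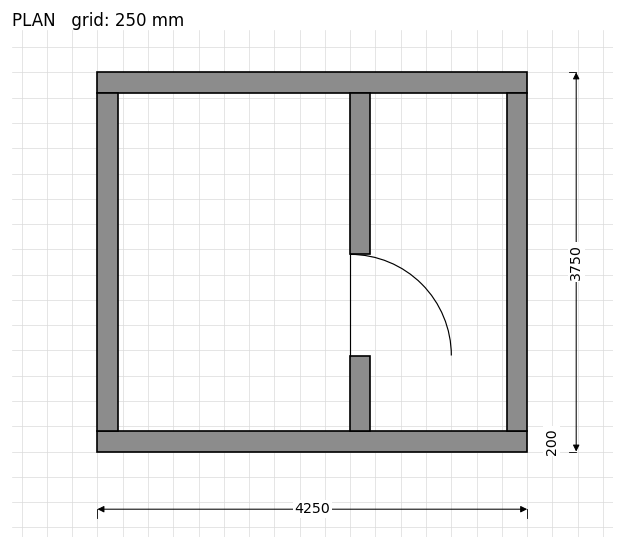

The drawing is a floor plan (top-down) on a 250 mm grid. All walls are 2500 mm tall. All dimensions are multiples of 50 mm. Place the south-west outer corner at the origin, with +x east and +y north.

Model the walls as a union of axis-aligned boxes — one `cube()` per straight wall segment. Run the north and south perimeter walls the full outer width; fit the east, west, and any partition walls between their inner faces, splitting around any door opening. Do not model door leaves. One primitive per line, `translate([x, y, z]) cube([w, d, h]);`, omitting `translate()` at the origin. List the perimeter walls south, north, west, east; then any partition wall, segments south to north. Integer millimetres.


cube([4250, 200, 2500]);
translate([0, 3550, 0]) cube([4250, 200, 2500]);
translate([0, 200, 0]) cube([200, 3350, 2500]);
translate([4050, 200, 0]) cube([200, 3350, 2500]);
translate([2500, 200, 0]) cube([200, 750, 2500]);
translate([2500, 1950, 0]) cube([200, 1600, 2500]);


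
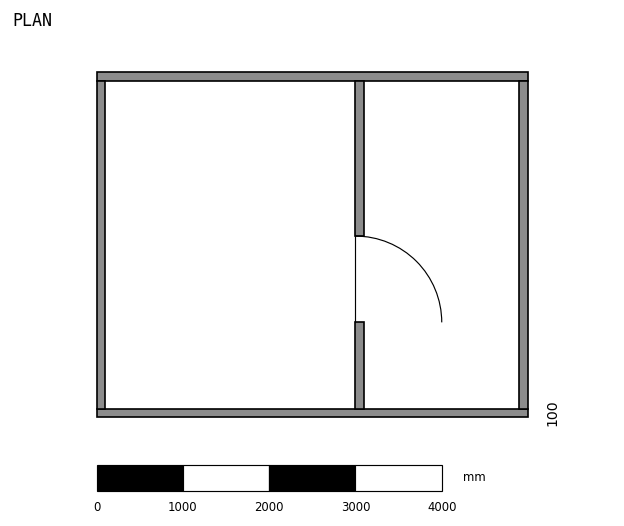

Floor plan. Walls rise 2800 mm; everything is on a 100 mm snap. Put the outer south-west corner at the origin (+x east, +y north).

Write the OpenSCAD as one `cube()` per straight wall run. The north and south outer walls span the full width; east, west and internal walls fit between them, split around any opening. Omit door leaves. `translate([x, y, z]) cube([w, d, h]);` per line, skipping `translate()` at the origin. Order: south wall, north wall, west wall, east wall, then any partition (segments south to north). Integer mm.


cube([5000, 100, 2800]);
translate([0, 3900, 0]) cube([5000, 100, 2800]);
translate([0, 100, 0]) cube([100, 3800, 2800]);
translate([4900, 100, 0]) cube([100, 3800, 2800]);
translate([3000, 100, 0]) cube([100, 1000, 2800]);
translate([3000, 2100, 0]) cube([100, 1800, 2800]);


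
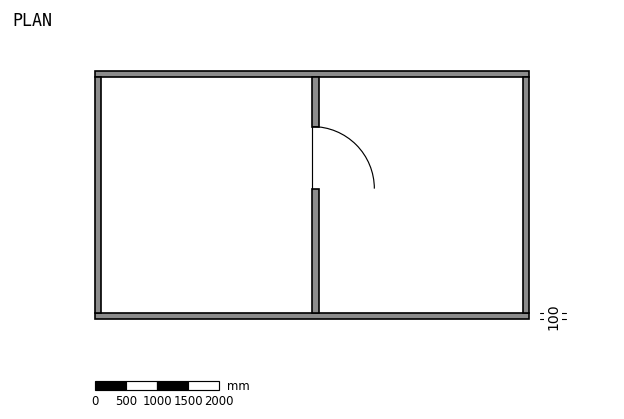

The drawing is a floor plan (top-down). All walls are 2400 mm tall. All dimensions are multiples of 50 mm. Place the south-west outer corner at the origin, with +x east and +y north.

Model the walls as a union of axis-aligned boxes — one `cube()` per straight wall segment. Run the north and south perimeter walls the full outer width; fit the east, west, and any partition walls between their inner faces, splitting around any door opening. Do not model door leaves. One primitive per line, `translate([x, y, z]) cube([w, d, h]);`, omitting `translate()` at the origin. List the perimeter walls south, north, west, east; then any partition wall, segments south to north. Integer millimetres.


cube([7000, 100, 2400]);
translate([0, 3900, 0]) cube([7000, 100, 2400]);
translate([0, 100, 0]) cube([100, 3800, 2400]);
translate([6900, 100, 0]) cube([100, 3800, 2400]);
translate([3500, 100, 0]) cube([100, 2000, 2400]);
translate([3500, 3100, 0]) cube([100, 800, 2400]);
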